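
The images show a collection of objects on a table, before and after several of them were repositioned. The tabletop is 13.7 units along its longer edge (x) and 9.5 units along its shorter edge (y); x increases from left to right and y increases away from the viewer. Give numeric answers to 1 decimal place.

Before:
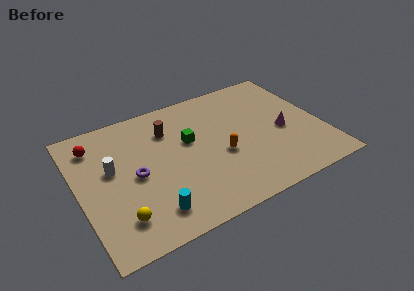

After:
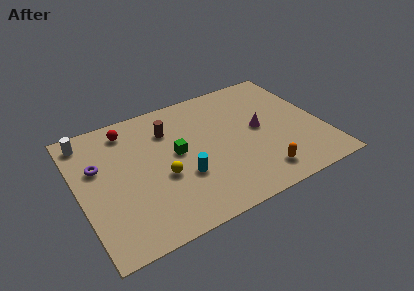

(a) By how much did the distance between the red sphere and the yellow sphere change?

-1.2

They were about 5.6 units apart before and 4.4 after — 1.2 units closer together.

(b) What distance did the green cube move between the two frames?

1.0

The green cube was near (6.3, 5.7) before and (5.5, 5.1) after, so it travelled √(0.8² + 0.6²) ≈ 1.0 units.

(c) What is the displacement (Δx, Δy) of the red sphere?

(1.9, 0.4)

The red sphere was at about (1.2, 7.6) and moved to about (3.1, 8.0).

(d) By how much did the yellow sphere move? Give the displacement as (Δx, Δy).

(2.6, 1.8)

The yellow sphere started near (1.9, 2.0) and ended near (4.5, 3.8).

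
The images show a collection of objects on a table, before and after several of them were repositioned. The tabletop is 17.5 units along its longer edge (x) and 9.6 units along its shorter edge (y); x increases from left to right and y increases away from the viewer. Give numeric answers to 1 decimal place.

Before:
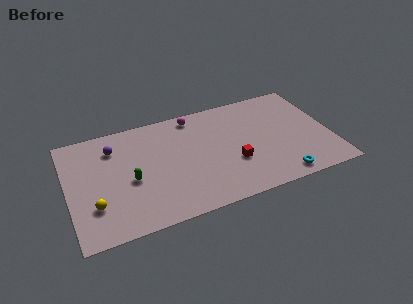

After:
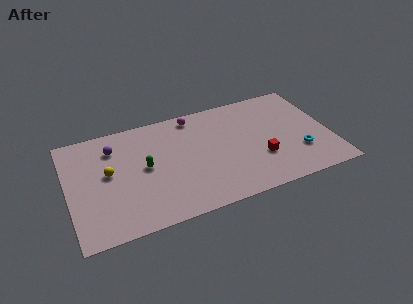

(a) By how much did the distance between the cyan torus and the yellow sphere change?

+0.5

They were about 12.3 units apart before and 12.8 after — 0.5 units further apart.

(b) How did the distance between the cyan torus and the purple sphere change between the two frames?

+0.6

Before: roughly 12.3 units apart; after: 12.9. That's 0.6 units further apart.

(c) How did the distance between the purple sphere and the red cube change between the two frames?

+1.7

The distance was about 8.7 in the first image and 10.4 in the second, so they moved 1.7 units further apart.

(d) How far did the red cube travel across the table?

1.8

The red cube was near (10.9, 3.4) before and (12.7, 3.2) after, so it travelled √(1.8² + 0.2²) ≈ 1.8 units.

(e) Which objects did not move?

the purple sphere and the magenta sphere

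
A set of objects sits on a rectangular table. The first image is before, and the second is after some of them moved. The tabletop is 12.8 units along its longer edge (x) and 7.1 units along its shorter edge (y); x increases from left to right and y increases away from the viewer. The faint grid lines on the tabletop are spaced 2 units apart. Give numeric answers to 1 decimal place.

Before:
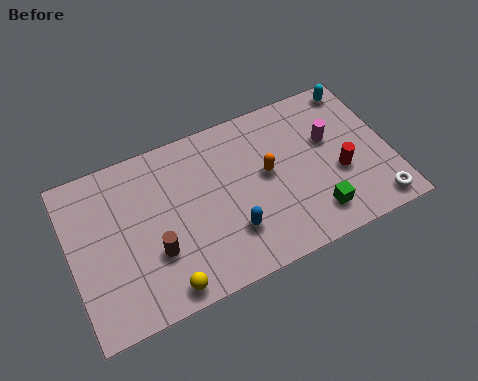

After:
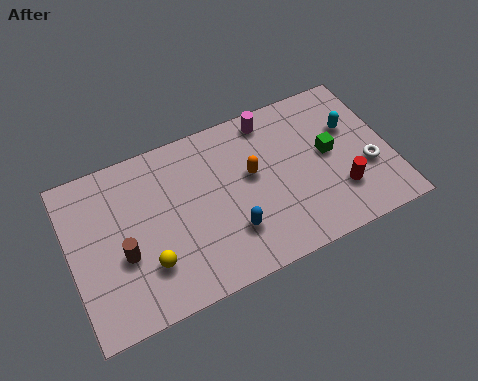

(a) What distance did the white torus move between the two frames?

1.7

From (11.9, 0.9) to (11.8, 2.6), the white torus covered √(0.1² + 1.7²) ≈ 1.7 units.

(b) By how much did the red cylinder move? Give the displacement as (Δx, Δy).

(-0.1, -0.8)

The red cylinder was at about (10.7, 2.8) and moved to about (10.6, 2.0).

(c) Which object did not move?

the blue capsule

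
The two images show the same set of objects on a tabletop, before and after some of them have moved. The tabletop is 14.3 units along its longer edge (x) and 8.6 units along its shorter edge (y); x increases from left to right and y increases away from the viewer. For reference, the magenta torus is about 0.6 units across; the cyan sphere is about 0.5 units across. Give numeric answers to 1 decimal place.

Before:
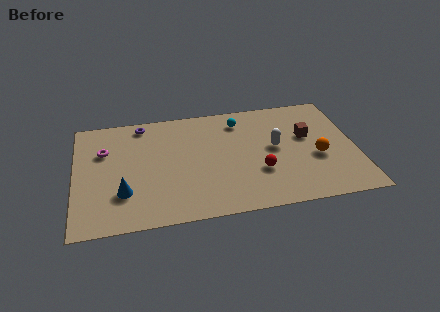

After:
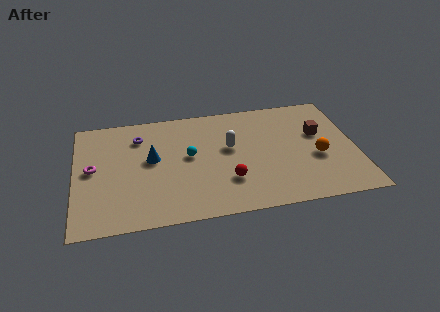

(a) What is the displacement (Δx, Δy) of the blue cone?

(1.5, 2.3)

From the two frames, the blue cone sits at roughly (2.4, 2.5) before and (3.9, 4.8) after.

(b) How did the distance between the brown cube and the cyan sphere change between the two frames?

+2.9

Before: roughly 3.8 units apart; after: 6.7. That's 2.9 units further apart.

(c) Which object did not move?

the orange sphere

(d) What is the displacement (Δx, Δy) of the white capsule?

(-2.3, 0.4)

The white capsule was at about (10.2, 4.6) and moved to about (7.9, 5.0).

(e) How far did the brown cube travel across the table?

0.6

The brown cube moved from about (11.9, 5.2) to (12.5, 5.3), a distance of √(0.6² + 0.1²) ≈ 0.6.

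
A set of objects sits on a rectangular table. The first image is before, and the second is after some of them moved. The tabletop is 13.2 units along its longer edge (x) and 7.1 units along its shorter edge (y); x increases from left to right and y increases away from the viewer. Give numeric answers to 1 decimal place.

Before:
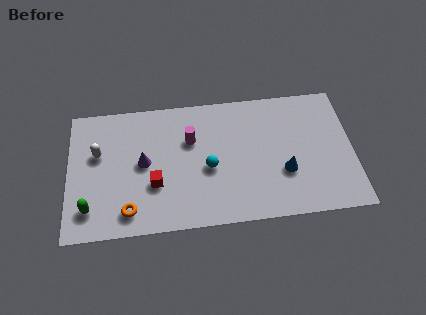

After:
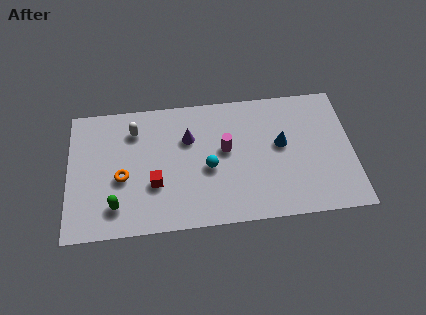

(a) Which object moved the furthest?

the purple cone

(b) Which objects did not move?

the red cube and the cyan sphere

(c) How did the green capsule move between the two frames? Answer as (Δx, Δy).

(1.2, 0.0)

The green capsule started near (1.0, 1.5) and ended near (2.2, 1.5).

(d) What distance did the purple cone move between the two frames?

2.4

From (3.5, 3.7) to (5.6, 4.8), the purple cone covered √(2.1² + 1.1²) ≈ 2.4 units.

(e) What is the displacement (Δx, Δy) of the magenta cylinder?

(1.6, -0.7)

From the two frames, the magenta cylinder sits at roughly (5.7, 4.7) before and (7.3, 4.0) after.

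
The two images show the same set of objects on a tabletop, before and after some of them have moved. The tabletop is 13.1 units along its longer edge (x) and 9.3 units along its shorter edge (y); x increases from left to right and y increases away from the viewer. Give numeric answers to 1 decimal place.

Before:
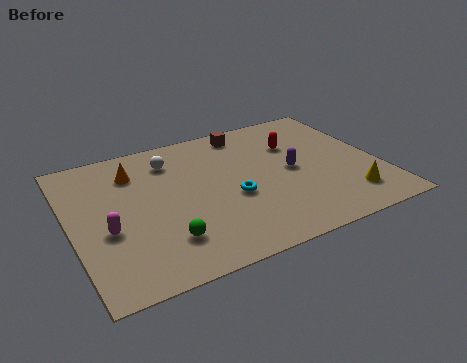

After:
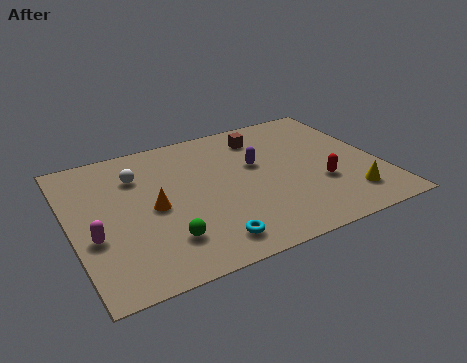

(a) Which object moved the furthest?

the red capsule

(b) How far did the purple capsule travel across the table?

1.7

The purple capsule was near (9.4, 4.6) before and (8.0, 5.6) after, so it travelled √(1.4² + 1.0²) ≈ 1.7 units.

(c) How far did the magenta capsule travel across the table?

0.6

The magenta capsule was near (1.4, 3.7) before and (0.8, 3.5) after, so it travelled √(0.6² + 0.2²) ≈ 0.6 units.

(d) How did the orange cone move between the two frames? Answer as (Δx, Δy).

(0.5, -2.7)

The orange cone was at about (2.9, 7.1) and moved to about (3.4, 4.4).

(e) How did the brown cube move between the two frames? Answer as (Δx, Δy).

(0.6, -0.6)

The brown cube was at about (7.9, 8.1) and moved to about (8.5, 7.5).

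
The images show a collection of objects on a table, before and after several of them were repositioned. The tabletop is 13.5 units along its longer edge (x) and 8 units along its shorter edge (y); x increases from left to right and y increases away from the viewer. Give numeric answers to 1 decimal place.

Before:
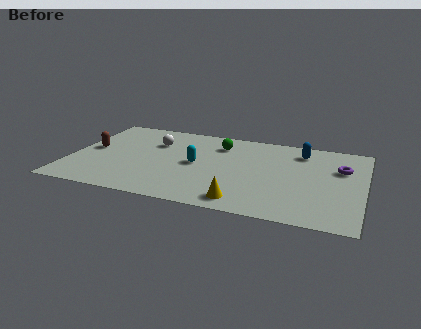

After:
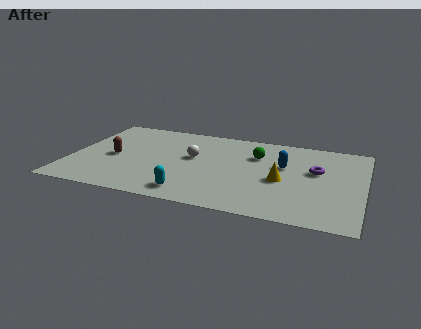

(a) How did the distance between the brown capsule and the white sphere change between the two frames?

+0.6

They were about 3.1 units apart before and 3.7 after — 0.6 units further apart.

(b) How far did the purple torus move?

1.2

The purple torus moved from about (12.4, 5.3) to (11.3, 4.8), a distance of √(1.1² + 0.5²) ≈ 1.2.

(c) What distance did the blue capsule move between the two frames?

1.7

The blue capsule was near (10.5, 6.5) before and (9.8, 4.9) after, so it travelled √(0.7² + 1.6²) ≈ 1.7 units.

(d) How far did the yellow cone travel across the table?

2.9

The yellow cone was near (8.2, 1.1) before and (9.8, 3.5) after, so it travelled √(1.6² + 2.4²) ≈ 2.9 units.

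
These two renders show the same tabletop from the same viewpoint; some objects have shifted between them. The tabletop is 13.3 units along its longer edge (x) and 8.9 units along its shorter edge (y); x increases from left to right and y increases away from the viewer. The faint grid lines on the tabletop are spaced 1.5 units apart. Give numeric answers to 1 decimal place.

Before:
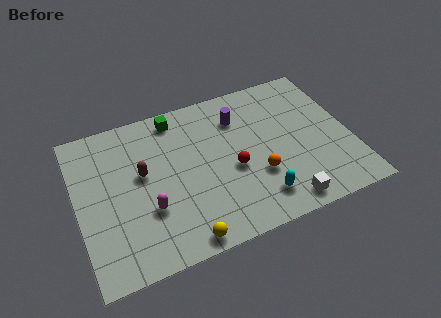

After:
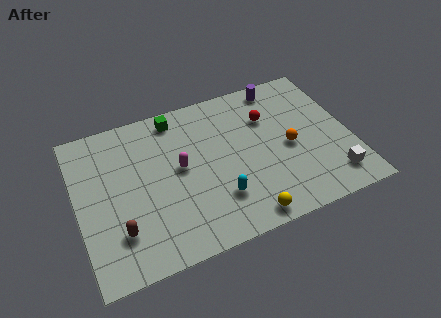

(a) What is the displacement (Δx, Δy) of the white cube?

(2.5, 0.6)

From the two frames, the white cube sits at roughly (9.6, 1.0) before and (12.1, 1.6) after.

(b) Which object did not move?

the green cube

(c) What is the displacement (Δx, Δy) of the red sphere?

(2.0, 2.4)

The red sphere started near (7.5, 3.8) and ended near (9.5, 6.2).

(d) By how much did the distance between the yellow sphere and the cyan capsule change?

-2.0

Before: roughly 3.9 units apart; after: 1.9. That's 2.0 units closer together.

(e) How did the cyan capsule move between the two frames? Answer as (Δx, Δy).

(-1.9, 0.7)

From the two frames, the cyan capsule sits at roughly (8.5, 1.7) before and (6.6, 2.4) after.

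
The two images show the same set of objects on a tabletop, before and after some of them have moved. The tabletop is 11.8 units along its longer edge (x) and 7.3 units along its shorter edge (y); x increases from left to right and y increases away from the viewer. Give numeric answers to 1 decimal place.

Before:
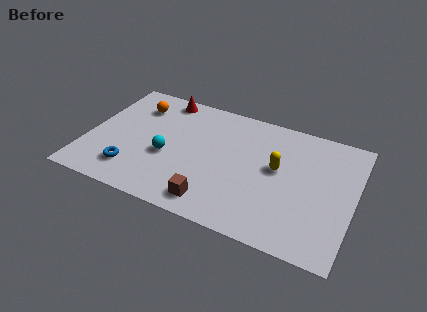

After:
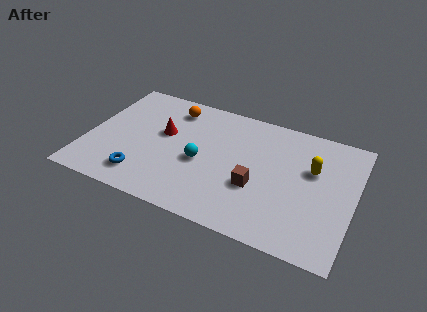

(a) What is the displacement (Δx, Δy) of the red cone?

(0.3, -2.2)

From the two frames, the red cone sits at roughly (3.0, 6.5) before and (3.3, 4.3) after.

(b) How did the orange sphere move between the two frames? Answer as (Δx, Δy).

(1.6, 0.4)

From the two frames, the orange sphere sits at roughly (1.9, 5.6) before and (3.5, 6.0) after.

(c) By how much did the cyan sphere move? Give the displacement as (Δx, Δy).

(1.5, 0.2)

The cyan sphere was at about (3.6, 3.0) and moved to about (5.1, 3.2).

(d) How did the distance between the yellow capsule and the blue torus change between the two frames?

+1.2

The distance was about 6.7 in the first image and 7.9 in the second, so they moved 1.2 units further apart.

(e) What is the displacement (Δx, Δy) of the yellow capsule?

(1.5, 0.5)

The yellow capsule was at about (8.4, 4.1) and moved to about (9.9, 4.6).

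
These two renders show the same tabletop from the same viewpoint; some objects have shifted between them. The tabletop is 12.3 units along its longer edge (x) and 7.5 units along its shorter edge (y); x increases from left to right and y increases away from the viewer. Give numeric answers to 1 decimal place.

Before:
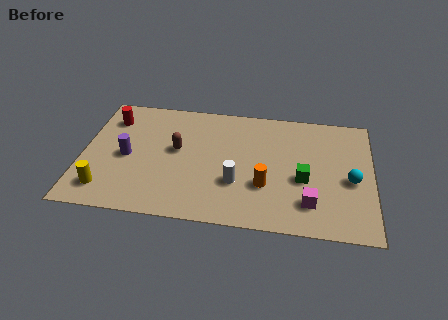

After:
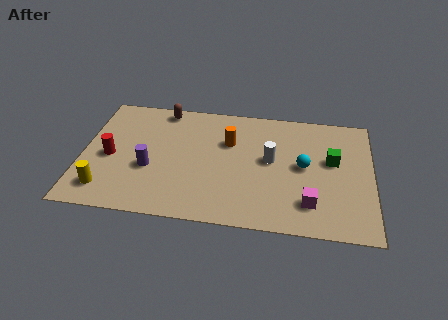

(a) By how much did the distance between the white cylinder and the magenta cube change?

-0.3

Before: roughly 3.2 units apart; after: 2.9. That's 0.3 units closer together.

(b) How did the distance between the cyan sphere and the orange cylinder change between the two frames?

-0.3

Before: roughly 3.7 units apart; after: 3.4. That's 0.3 units closer together.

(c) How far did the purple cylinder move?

1.2

From (1.9, 3.5) to (2.9, 2.9), the purple cylinder covered √(1.0² + 0.6²) ≈ 1.2 units.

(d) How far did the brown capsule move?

2.6

The brown capsule moved from about (4.0, 4.2) to (3.3, 6.7), a distance of √(0.7² + 2.5²) ≈ 2.6.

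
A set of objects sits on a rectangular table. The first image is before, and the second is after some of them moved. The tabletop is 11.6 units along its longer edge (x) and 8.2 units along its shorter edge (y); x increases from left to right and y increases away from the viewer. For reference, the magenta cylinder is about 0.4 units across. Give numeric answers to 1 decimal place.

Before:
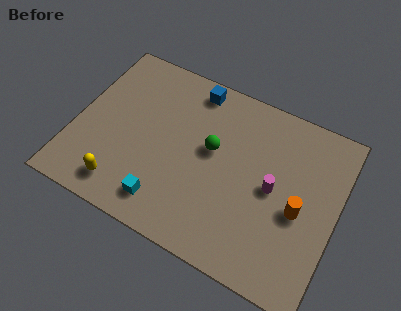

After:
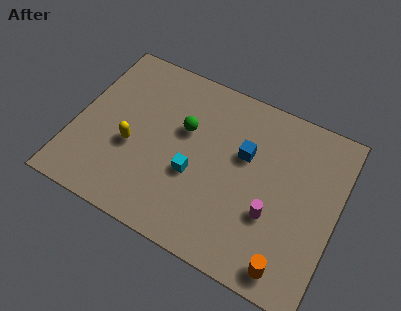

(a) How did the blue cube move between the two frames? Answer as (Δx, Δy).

(2.6, -2.1)

From the two frames, the blue cube sits at roughly (4.8, 7.2) before and (7.4, 5.1) after.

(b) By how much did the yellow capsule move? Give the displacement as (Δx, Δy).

(0.1, 2.0)

The yellow capsule started near (2.5, 1.3) and ended near (2.6, 3.3).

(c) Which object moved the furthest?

the blue cube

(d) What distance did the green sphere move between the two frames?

1.4

The green sphere moved from about (6.0, 4.7) to (4.7, 5.1), a distance of √(1.3² + 0.4²) ≈ 1.4.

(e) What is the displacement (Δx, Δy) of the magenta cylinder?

(0.1, -1.2)

From the two frames, the magenta cylinder sits at roughly (8.8, 4.1) before and (8.9, 2.9) after.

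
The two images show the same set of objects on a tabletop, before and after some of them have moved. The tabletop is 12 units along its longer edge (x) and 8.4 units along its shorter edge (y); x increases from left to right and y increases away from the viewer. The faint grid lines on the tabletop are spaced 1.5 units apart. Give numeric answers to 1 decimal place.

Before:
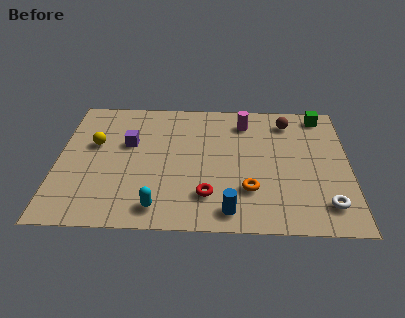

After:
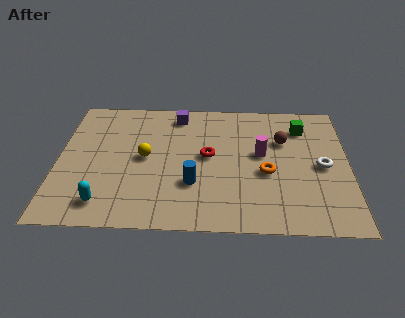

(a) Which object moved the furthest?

the purple cube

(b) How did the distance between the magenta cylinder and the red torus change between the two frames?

-2.8

The distance was about 5.0 in the first image and 2.2 in the second, so they moved 2.8 units closer together.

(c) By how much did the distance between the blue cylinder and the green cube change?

-1.5

The distance was about 7.4 in the first image and 5.9 in the second, so they moved 1.5 units closer together.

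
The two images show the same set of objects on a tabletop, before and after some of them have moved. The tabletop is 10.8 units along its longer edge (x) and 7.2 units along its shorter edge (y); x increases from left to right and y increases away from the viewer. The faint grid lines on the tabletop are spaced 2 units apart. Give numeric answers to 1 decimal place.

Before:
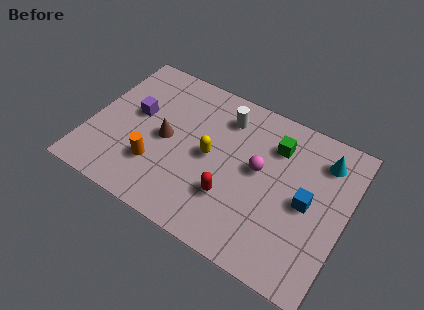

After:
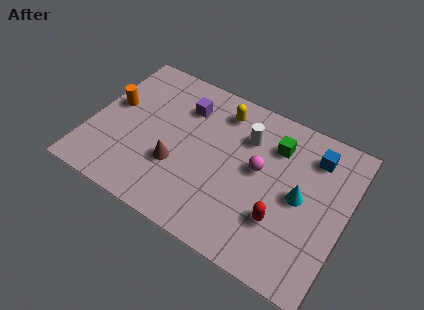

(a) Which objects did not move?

the magenta sphere and the green cube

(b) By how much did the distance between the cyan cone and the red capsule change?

-3.4

Before: roughly 4.9 units apart; after: 1.5. That's 3.4 units closer together.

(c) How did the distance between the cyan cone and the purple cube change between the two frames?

-2.5

The distance was about 8.0 in the first image and 5.5 in the second, so they moved 2.5 units closer together.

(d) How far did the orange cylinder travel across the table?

3.0

From (3.0, 2.1) to (0.8, 4.1), the orange cylinder covered √(2.2² + 2.0²) ≈ 3.0 units.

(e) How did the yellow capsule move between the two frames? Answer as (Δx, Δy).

(0.1, 2.3)

From the two frames, the yellow capsule sits at roughly (5.1, 3.6) before and (5.2, 5.9) after.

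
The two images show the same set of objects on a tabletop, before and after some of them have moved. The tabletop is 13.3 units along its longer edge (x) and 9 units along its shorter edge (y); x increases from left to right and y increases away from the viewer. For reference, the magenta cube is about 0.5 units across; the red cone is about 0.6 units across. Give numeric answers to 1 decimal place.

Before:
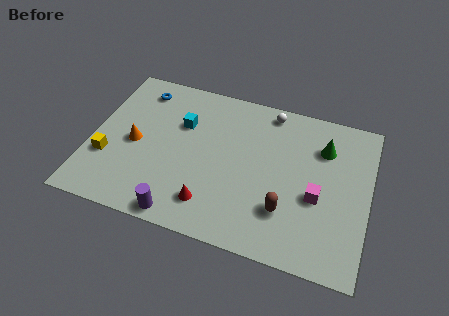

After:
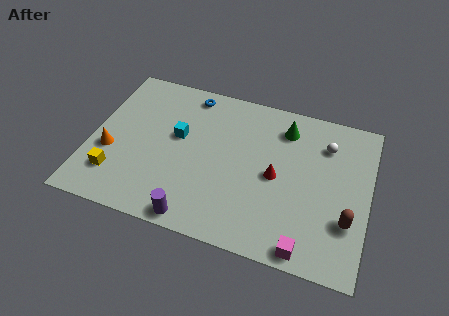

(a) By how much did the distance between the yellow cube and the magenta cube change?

-0.7

The distance was about 10.0 in the first image and 9.3 in the second, so they moved 0.7 units closer together.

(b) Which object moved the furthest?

the red cone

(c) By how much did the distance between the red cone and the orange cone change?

+3.4

The distance was about 4.6 in the first image and 8.0 in the second, so they moved 3.4 units further apart.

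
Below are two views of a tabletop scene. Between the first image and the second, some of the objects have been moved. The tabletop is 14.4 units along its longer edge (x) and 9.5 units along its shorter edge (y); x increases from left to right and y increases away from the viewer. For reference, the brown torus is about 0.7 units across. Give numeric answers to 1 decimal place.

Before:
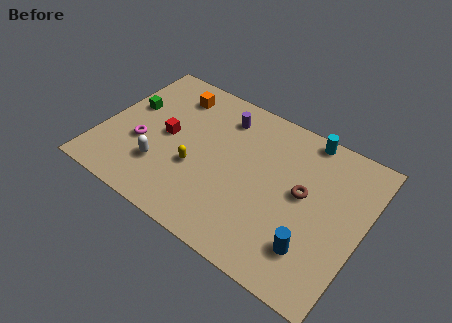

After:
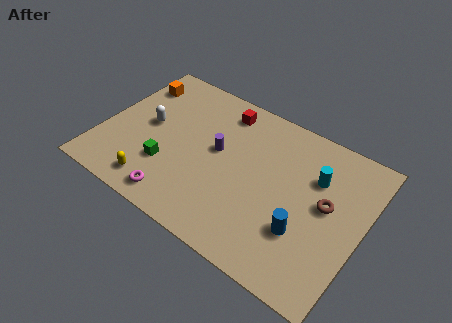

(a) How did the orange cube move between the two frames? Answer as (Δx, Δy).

(-2.2, -0.3)

From the two frames, the orange cube sits at roughly (3.3, 7.7) before and (1.1, 7.4) after.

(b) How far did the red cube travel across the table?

4.1

The red cube was near (3.5, 4.8) before and (6.1, 8.0) after, so it travelled √(2.6² + 3.2²) ≈ 4.1 units.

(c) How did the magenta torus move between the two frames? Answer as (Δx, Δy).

(2.5, -2.4)

From the two frames, the magenta torus sits at roughly (2.3, 3.6) before and (4.8, 1.2) after.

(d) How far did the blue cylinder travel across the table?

0.9

From (12.1, 2.3) to (11.5, 3.0), the blue cylinder covered √(0.6² + 0.7²) ≈ 0.9 units.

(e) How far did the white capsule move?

2.6

The white capsule moved from about (3.6, 2.7) to (2.4, 5.0), a distance of √(1.2² + 2.3²) ≈ 2.6.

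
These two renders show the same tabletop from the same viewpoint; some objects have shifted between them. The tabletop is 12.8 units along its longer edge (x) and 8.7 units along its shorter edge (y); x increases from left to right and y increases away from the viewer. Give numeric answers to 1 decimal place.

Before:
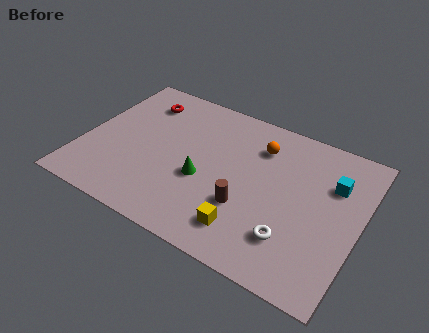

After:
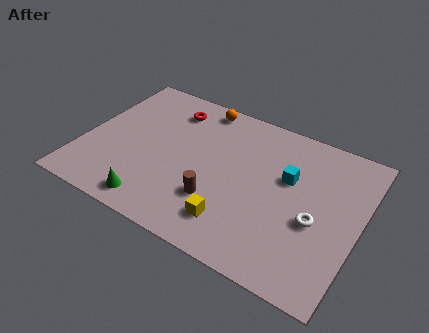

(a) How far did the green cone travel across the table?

3.1

The green cone moved from about (5.7, 3.5) to (3.8, 1.1), a distance of √(1.9² + 2.4²) ≈ 3.1.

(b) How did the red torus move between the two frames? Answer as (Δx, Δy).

(1.4, 0.1)

The red torus was at about (2.2, 6.9) and moved to about (3.6, 7.0).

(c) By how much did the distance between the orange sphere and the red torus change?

-4.2

They were about 5.7 units apart before and 1.5 after — 4.2 units closer together.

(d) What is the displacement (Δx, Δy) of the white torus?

(0.9, 1.4)

The white torus started near (10.0, 2.2) and ended near (10.9, 3.6).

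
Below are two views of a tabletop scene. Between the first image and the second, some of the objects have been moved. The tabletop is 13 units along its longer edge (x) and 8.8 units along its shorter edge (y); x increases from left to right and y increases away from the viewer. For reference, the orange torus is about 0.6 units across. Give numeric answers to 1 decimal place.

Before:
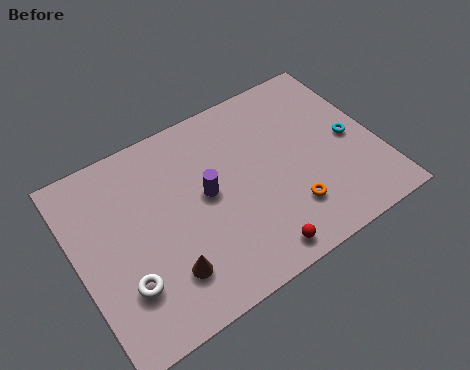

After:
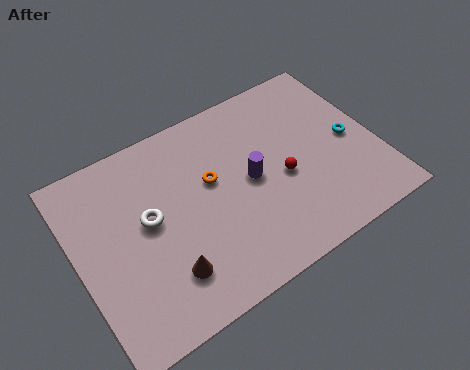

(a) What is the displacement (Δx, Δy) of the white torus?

(1.4, 2.3)

From the two frames, the white torus sits at roughly (1.7, 2.5) before and (3.1, 4.8) after.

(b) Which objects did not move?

the brown cone and the cyan torus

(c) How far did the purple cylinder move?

1.9

The purple cylinder moved from about (5.6, 4.7) to (7.5, 4.4), a distance of √(1.9² + 0.3²) ≈ 1.9.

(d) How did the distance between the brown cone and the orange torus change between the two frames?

-1.4

They were about 5.4 units apart before and 4.0 after — 1.4 units closer together.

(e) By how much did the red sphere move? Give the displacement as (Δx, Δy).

(1.7, 2.8)

The red sphere started near (7.1, 1.0) and ended near (8.8, 3.8).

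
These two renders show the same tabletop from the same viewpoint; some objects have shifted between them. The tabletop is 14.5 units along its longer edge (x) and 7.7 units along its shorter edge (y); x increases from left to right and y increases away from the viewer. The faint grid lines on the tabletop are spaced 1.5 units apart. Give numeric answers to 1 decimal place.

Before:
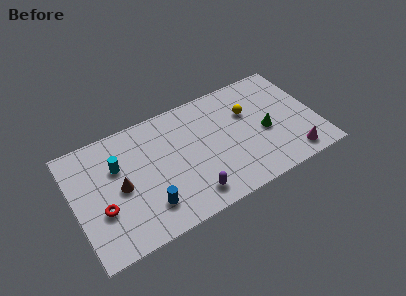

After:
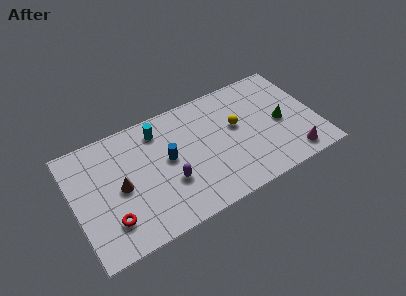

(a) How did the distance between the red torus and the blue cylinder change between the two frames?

+1.6

They were about 2.8 units apart before and 4.4 after — 1.6 units further apart.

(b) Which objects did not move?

the magenta cone and the brown cone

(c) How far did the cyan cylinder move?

2.9

The cyan cylinder moved from about (2.7, 5.1) to (5.3, 6.3), a distance of √(2.6² + 1.2²) ≈ 2.9.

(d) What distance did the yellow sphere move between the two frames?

1.0

From (10.6, 5.1) to (9.8, 4.5), the yellow sphere covered √(0.8² + 0.6²) ≈ 1.0 units.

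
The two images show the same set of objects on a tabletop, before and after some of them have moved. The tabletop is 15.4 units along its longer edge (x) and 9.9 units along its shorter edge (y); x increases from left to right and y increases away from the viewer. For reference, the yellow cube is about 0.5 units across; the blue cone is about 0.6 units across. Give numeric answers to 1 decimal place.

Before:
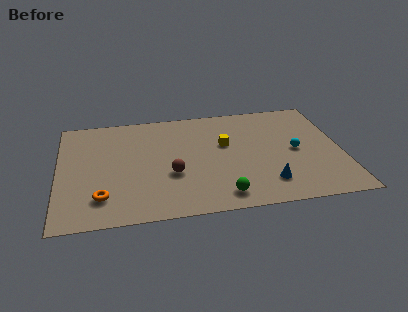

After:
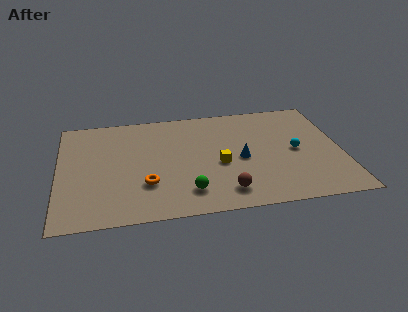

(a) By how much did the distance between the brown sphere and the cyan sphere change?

-1.8

They were about 6.9 units apart before and 5.1 after — 1.8 units closer together.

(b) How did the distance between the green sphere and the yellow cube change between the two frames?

-1.8

Before: roughly 4.6 units apart; after: 2.8. That's 1.8 units closer together.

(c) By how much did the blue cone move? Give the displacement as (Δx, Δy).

(-1.3, 2.4)

The blue cone was at about (11.2, 2.1) and moved to about (9.9, 4.5).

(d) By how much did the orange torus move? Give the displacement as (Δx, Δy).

(2.4, 0.8)

The orange torus was at about (2.3, 2.2) and moved to about (4.7, 3.0).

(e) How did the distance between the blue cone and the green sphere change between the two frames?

+1.3

They were about 2.6 units apart before and 3.9 after — 1.3 units further apart.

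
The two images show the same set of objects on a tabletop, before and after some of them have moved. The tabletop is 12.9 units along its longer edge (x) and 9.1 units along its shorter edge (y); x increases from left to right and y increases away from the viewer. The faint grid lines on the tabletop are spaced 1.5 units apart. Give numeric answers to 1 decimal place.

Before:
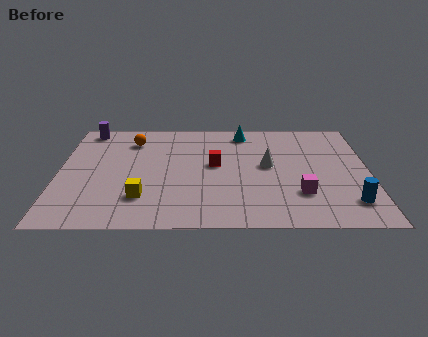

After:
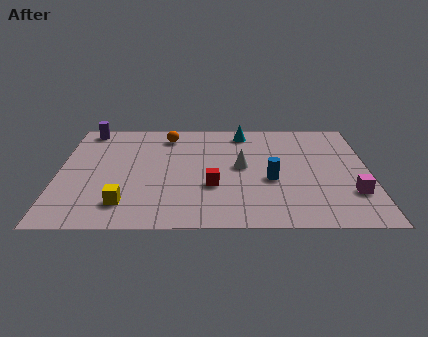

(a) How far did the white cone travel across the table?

1.1

The white cone moved from about (8.7, 4.9) to (7.6, 4.8), a distance of √(1.1² + 0.1²) ≈ 1.1.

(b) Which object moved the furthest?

the blue cylinder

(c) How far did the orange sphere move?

1.6

The orange sphere moved from about (3.0, 7.1) to (4.5, 7.5), a distance of √(1.5² + 0.4²) ≈ 1.6.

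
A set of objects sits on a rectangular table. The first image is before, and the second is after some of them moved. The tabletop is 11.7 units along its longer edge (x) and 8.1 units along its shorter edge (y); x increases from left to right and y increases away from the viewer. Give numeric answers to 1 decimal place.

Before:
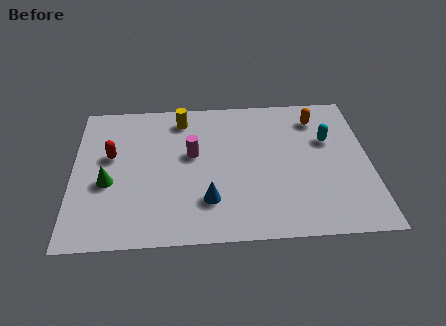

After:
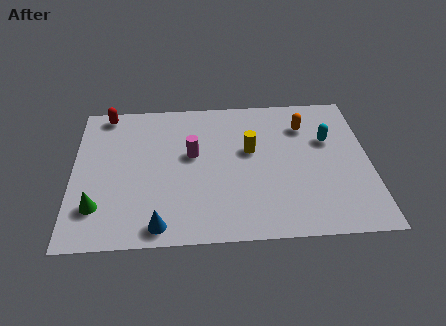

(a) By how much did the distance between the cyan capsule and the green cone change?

+0.7

Before: roughly 8.9 units apart; after: 9.6. That's 0.7 units further apart.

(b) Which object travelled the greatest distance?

the yellow cylinder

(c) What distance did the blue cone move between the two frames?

2.2

From (5.3, 2.1) to (3.4, 0.9), the blue cone covered √(1.9² + 1.2²) ≈ 2.2 units.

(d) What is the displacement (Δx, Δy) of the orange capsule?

(-0.5, -0.4)

The orange capsule started near (9.7, 6.5) and ended near (9.2, 6.1).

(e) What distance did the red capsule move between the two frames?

2.5

From (1.5, 4.8) to (1.3, 7.3), the red capsule covered √(0.2² + 2.5²) ≈ 2.5 units.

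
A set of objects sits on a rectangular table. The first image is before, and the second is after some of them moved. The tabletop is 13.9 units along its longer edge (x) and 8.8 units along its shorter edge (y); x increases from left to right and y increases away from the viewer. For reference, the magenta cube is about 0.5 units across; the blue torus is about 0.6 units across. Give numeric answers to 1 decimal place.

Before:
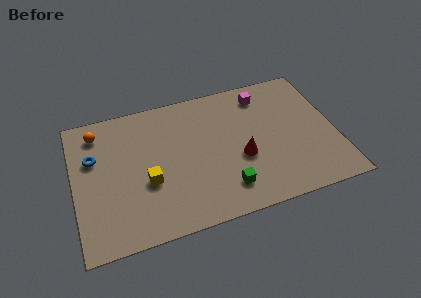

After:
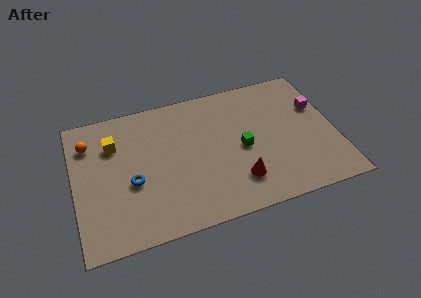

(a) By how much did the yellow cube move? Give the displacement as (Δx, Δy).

(-1.6, 2.9)

From the two frames, the yellow cube sits at roughly (3.8, 3.4) before and (2.2, 6.3) after.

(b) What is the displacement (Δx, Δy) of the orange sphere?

(-0.5, -0.6)

The orange sphere started near (1.4, 7.3) and ended near (0.9, 6.7).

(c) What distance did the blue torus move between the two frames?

2.8

The blue torus moved from about (1.1, 5.7) to (3.0, 3.6), a distance of √(1.9² + 2.1²) ≈ 2.8.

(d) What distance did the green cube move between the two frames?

2.5

The green cube was near (7.8, 1.8) before and (8.9, 4.1) after, so it travelled √(1.1² + 2.3²) ≈ 2.5 units.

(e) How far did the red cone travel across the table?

1.4

The red cone moved from about (8.8, 3.5) to (8.5, 2.1), a distance of √(0.3² + 1.4²) ≈ 1.4.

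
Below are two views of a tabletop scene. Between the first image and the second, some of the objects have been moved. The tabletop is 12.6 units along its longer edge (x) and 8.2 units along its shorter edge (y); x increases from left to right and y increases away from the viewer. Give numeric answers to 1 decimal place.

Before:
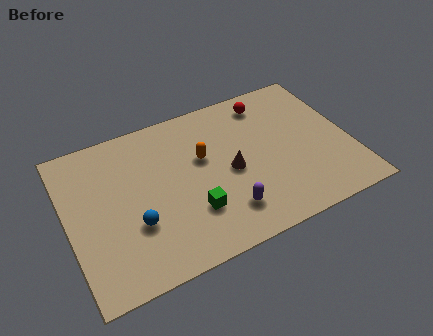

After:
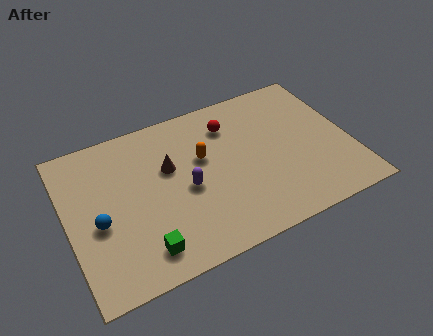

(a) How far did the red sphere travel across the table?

1.9

The red sphere was near (9.3, 6.9) before and (7.5, 6.3) after, so it travelled √(1.8² + 0.6²) ≈ 1.9 units.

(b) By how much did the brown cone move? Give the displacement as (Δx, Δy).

(-2.6, 1.3)

From the two frames, the brown cone sits at roughly (7.2, 3.8) before and (4.6, 5.1) after.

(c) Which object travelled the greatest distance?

the brown cone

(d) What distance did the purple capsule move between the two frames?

2.4

The purple capsule moved from about (6.7, 1.8) to (5.2, 3.7), a distance of √(1.5² + 1.9²) ≈ 2.4.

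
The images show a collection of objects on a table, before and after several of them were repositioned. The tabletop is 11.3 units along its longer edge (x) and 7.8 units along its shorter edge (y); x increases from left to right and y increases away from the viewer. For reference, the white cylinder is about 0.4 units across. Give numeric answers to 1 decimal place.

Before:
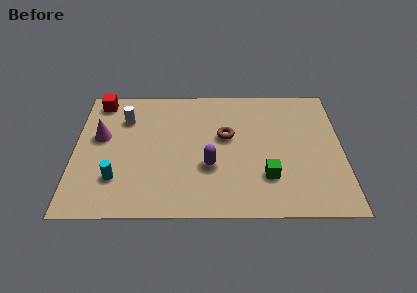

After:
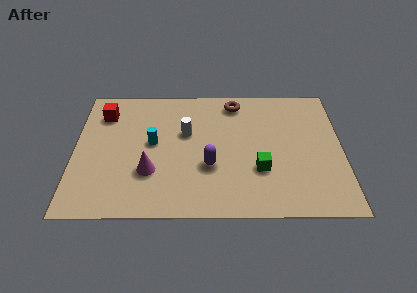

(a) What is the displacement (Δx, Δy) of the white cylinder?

(2.6, -0.9)

The white cylinder started near (2.1, 5.7) and ended near (4.7, 4.8).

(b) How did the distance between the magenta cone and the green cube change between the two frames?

-2.8

The distance was about 7.4 in the first image and 4.6 in the second, so they moved 2.8 units closer together.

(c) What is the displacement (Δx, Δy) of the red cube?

(0.2, -0.8)

The red cube was at about (1.0, 6.8) and moved to about (1.2, 6.0).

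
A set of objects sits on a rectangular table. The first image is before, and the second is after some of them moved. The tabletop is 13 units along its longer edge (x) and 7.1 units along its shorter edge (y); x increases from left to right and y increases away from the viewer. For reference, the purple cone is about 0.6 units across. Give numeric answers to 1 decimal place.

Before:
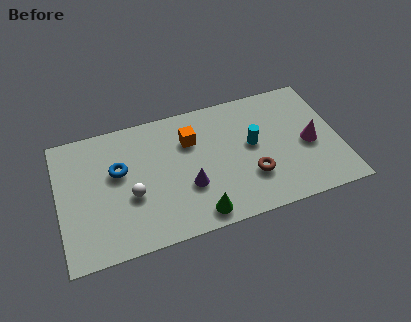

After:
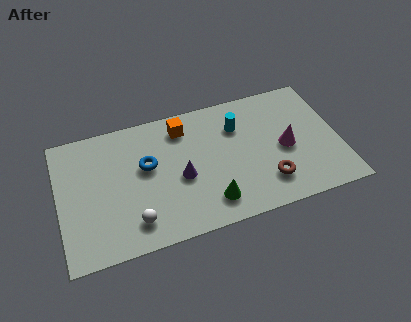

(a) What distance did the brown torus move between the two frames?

0.9

From (8.8, 2.2) to (9.5, 1.7), the brown torus covered √(0.7² + 0.5²) ≈ 0.9 units.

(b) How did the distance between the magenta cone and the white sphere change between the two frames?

-0.9

The distance was about 8.3 in the first image and 7.4 in the second, so they moved 0.9 units closer together.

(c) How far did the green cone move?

0.8

The green cone moved from about (6.2, 0.9) to (6.8, 1.4), a distance of √(0.6² + 0.5²) ≈ 0.8.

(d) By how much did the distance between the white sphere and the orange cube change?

+1.5

The distance was about 3.6 in the first image and 5.1 in the second, so they moved 1.5 units further apart.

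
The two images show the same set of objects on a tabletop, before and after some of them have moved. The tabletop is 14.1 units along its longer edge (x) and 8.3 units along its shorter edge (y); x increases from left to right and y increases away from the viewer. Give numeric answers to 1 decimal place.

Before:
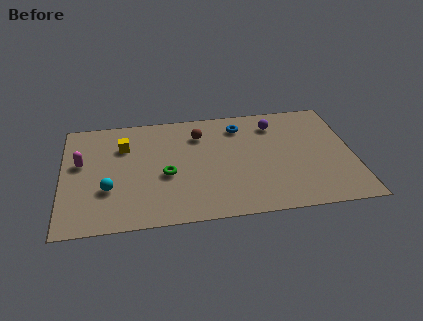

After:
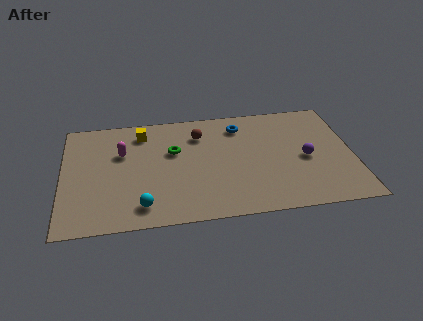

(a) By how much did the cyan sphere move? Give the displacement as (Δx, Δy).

(1.6, -1.4)

The cyan sphere started near (2.2, 2.8) and ended near (3.8, 1.4).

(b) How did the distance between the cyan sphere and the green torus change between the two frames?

+1.2

Before: roughly 2.9 units apart; after: 4.1. That's 1.2 units further apart.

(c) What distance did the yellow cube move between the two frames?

1.3

The yellow cube was near (3.0, 5.9) before and (3.9, 6.8) after, so it travelled √(0.9² + 0.9²) ≈ 1.3 units.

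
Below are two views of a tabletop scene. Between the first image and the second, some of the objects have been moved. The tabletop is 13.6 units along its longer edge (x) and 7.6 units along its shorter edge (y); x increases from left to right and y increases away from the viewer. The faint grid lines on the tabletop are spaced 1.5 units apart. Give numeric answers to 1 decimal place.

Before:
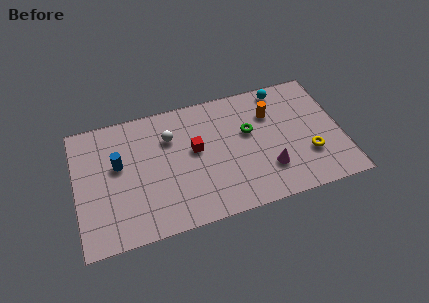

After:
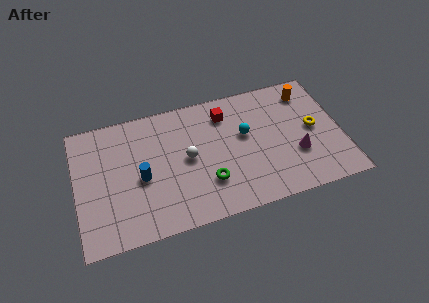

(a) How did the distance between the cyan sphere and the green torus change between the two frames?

+0.3

The distance was about 2.8 in the first image and 3.1 in the second, so they moved 0.3 units further apart.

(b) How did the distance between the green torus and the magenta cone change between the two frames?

+2.0

Before: roughly 2.6 units apart; after: 4.6. That's 2.0 units further apart.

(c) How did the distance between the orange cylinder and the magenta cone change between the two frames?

+0.4

Before: roughly 3.3 units apart; after: 3.7. That's 0.4 units further apart.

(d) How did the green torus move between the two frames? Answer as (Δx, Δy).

(-2.3, -2.4)

The green torus was at about (8.9, 4.6) and moved to about (6.6, 2.2).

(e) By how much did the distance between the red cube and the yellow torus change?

-1.1

They were about 6.0 units apart before and 4.9 after — 1.1 units closer together.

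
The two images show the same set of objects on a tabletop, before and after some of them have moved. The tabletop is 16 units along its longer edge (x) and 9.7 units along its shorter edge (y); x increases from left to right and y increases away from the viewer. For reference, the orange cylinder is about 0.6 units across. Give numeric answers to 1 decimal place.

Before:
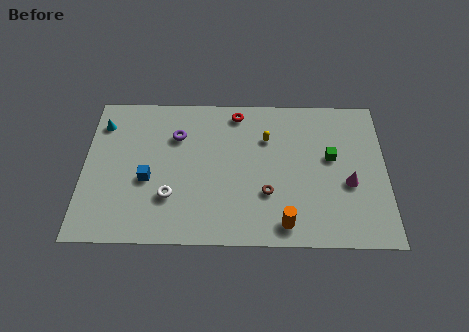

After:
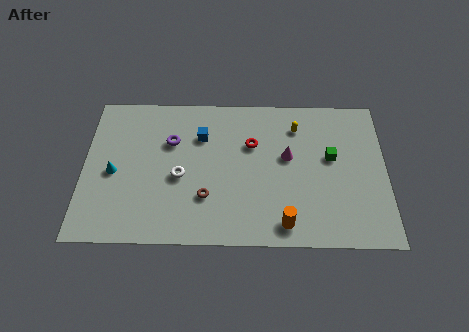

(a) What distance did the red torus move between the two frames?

2.2

From (8.1, 8.5) to (8.9, 6.4), the red torus covered √(0.8² + 2.1²) ≈ 2.2 units.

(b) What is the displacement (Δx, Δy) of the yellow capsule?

(1.6, 0.8)

The yellow capsule started near (9.7, 6.8) and ended near (11.3, 7.6).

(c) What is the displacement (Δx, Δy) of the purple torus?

(-0.3, -0.4)

The purple torus started near (4.9, 6.9) and ended near (4.6, 6.5).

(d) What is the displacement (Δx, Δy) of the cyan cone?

(0.7, -3.2)

The cyan cone started near (0.9, 7.6) and ended near (1.6, 4.4).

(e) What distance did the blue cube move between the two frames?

4.0

The blue cube moved from about (3.4, 4.0) to (6.2, 6.9), a distance of √(2.8² + 2.9²) ≈ 4.0.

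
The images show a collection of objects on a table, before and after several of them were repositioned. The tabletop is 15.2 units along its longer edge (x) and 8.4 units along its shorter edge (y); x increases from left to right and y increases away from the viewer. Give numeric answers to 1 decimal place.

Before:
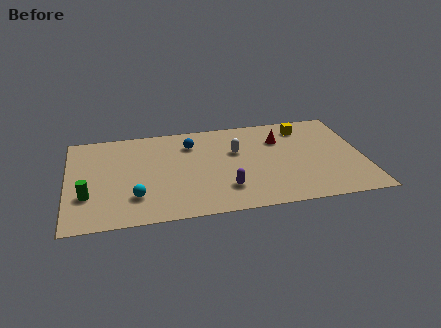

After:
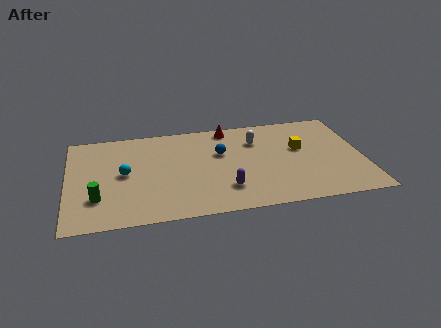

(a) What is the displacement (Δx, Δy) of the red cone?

(-2.6, 1.5)

The red cone started near (11.0, 6.0) and ended near (8.4, 7.5).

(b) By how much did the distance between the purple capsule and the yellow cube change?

-1.5

Before: roughly 6.4 units apart; after: 4.9. That's 1.5 units closer together.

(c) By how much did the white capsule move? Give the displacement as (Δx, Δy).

(1.1, 0.8)

The white capsule started near (8.7, 5.3) and ended near (9.8, 6.1).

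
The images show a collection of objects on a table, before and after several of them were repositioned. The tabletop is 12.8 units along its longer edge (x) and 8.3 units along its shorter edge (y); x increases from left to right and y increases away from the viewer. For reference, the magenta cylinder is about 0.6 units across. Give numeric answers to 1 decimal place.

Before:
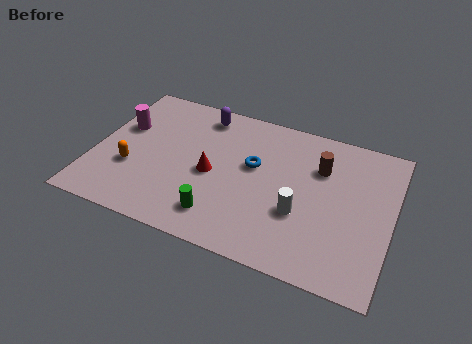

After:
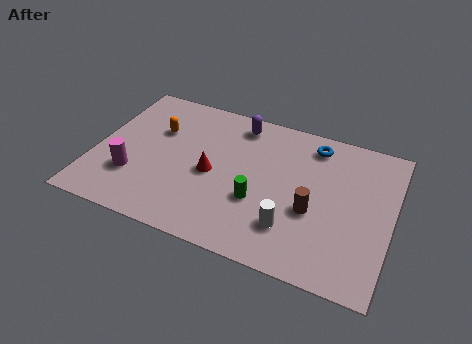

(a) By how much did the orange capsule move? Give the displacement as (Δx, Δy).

(0.8, 2.6)

The orange capsule started near (1.7, 2.9) and ended near (2.5, 5.5).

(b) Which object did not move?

the red cone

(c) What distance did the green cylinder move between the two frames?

2.1

The green cylinder was near (5.7, 1.6) before and (7.2, 3.0) after, so it travelled √(1.5² + 1.4²) ≈ 2.1 units.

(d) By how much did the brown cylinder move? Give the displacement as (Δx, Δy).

(-0.1, -2.5)

The brown cylinder was at about (9.6, 5.8) and moved to about (9.5, 3.3).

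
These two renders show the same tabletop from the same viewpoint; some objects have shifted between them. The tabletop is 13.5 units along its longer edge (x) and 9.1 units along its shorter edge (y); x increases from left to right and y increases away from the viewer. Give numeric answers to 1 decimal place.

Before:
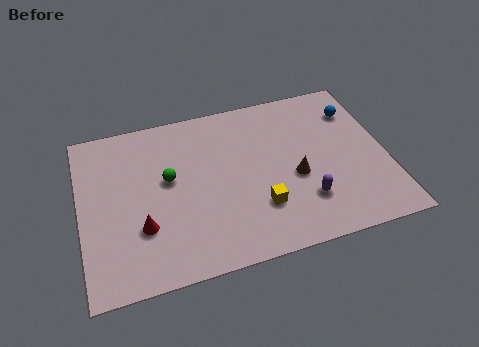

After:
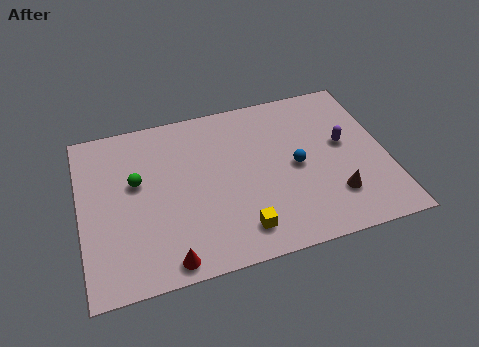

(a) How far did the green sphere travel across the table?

1.4

From (3.9, 5.2) to (2.5, 5.4), the green sphere covered √(1.4² + 0.2²) ≈ 1.4 units.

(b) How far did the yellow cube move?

1.3

From (7.7, 2.6) to (6.8, 1.6), the yellow cube covered √(0.9² + 1.0²) ≈ 1.3 units.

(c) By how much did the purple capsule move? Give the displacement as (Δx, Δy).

(2.0, 2.7)

The purple capsule started near (9.7, 2.4) and ended near (11.7, 5.1).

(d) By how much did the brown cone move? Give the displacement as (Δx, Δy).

(1.6, -1.5)

The brown cone was at about (9.4, 3.8) and moved to about (11.0, 2.3).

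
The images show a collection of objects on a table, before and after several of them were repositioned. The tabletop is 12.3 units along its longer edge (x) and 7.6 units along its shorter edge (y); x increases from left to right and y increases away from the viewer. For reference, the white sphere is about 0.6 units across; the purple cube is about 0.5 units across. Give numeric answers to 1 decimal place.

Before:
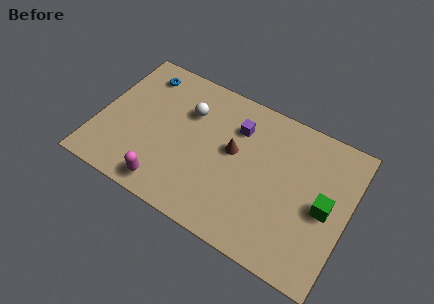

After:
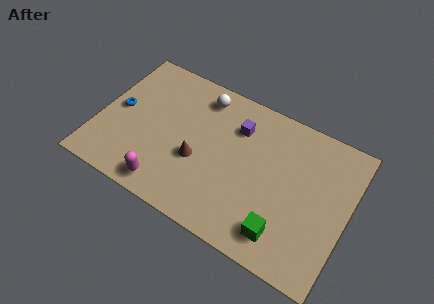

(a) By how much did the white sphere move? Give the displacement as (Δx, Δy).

(0.5, 1.1)

From the two frames, the white sphere sits at roughly (4.2, 5.3) before and (4.7, 6.4) after.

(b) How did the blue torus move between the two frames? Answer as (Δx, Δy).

(-0.8, -2.4)

The blue torus started near (1.7, 6.3) and ended near (0.9, 3.9).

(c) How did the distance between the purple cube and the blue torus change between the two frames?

+1.0

Before: roughly 4.9 units apart; after: 5.9. That's 1.0 units further apart.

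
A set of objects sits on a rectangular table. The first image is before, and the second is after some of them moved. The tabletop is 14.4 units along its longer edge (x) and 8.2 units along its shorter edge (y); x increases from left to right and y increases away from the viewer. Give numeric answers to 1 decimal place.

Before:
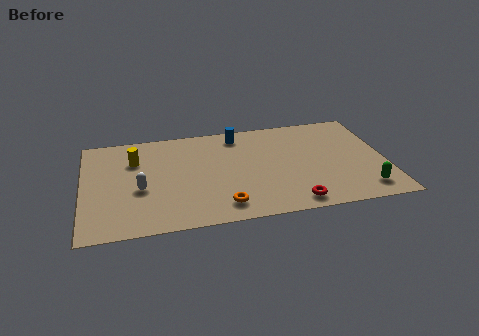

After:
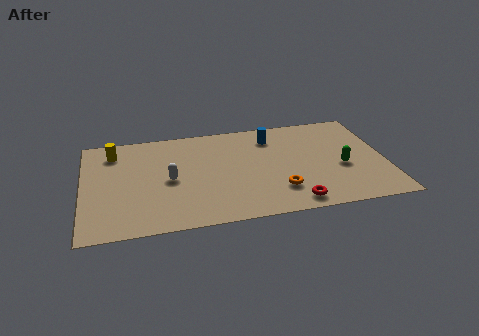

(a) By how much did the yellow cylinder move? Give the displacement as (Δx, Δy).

(-1.0, 0.8)

From the two frames, the yellow cylinder sits at roughly (2.5, 5.8) before and (1.5, 6.6) after.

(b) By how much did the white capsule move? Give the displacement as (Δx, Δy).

(1.4, 0.5)

The white capsule started near (2.7, 3.4) and ended near (4.1, 3.9).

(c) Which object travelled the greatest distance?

the orange torus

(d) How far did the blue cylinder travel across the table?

1.7

The blue cylinder was near (7.5, 7.0) before and (9.1, 6.5) after, so it travelled √(1.6² + 0.5²) ≈ 1.7 units.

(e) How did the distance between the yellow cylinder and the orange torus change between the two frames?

+3.0

Before: roughly 5.9 units apart; after: 8.9. That's 3.0 units further apart.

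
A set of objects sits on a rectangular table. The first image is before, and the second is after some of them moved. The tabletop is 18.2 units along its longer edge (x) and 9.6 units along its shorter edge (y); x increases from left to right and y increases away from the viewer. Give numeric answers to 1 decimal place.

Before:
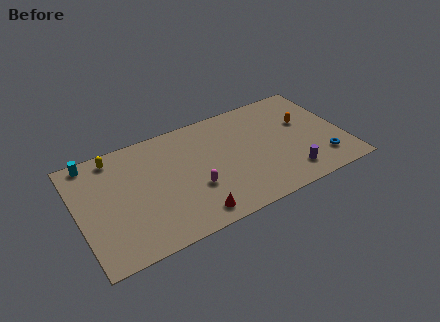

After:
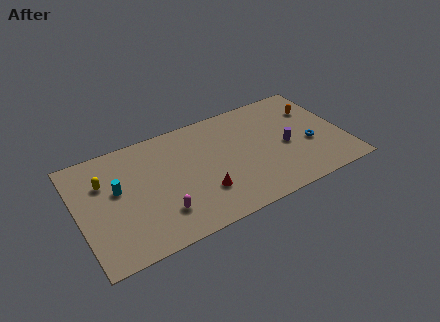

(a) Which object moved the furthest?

the cyan cylinder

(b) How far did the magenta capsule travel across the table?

2.6

The magenta capsule was near (7.7, 3.4) before and (5.3, 2.4) after, so it travelled √(2.4² + 1.0²) ≈ 2.6 units.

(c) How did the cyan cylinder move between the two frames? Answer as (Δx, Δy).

(1.4, -3.1)

The cyan cylinder started near (1.3, 8.7) and ended near (2.7, 5.6).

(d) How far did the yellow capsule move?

2.0

The yellow capsule moved from about (2.8, 8.4) to (1.9, 6.6), a distance of √(0.9² + 1.8²) ≈ 2.0.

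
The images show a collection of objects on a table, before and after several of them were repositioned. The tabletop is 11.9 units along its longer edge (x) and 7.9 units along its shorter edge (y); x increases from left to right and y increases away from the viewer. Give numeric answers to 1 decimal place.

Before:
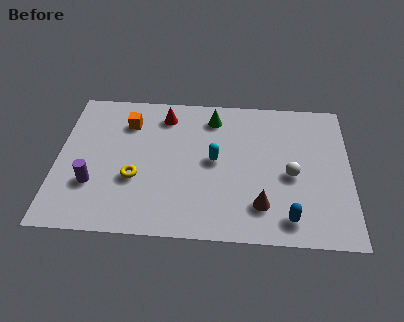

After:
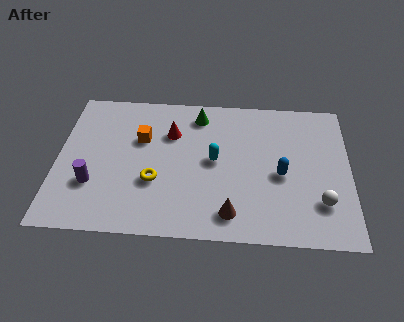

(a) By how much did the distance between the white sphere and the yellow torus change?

+0.4

They were about 6.3 units apart before and 6.7 after — 0.4 units further apart.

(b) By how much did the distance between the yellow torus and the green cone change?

-0.6

Before: roughly 4.8 units apart; after: 4.2. That's 0.6 units closer together.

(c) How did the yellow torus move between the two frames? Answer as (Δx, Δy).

(0.8, -0.1)

The yellow torus started near (3.2, 2.9) and ended near (4.0, 2.8).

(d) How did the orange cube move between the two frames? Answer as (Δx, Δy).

(0.6, -0.9)

From the two frames, the orange cube sits at roughly (2.8, 6.0) before and (3.4, 5.1) after.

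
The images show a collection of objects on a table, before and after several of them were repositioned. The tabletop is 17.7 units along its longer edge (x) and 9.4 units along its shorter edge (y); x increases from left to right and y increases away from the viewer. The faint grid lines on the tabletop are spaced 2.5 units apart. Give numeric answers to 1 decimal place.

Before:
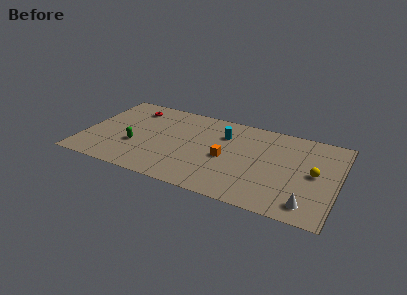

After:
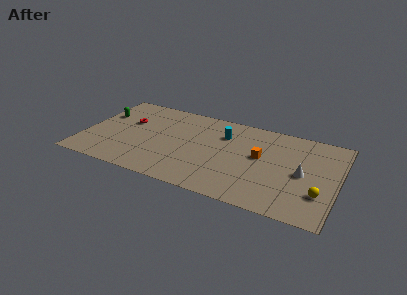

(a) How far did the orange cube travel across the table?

2.5

From (10.0, 4.3) to (12.3, 5.3), the orange cube covered √(2.3² + 1.0²) ≈ 2.5 units.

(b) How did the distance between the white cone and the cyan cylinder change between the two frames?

-2.1

The distance was about 8.2 in the first image and 6.1 in the second, so they moved 2.1 units closer together.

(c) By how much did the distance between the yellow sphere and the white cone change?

-1.2

Before: roughly 3.3 units apart; after: 2.1. That's 1.2 units closer together.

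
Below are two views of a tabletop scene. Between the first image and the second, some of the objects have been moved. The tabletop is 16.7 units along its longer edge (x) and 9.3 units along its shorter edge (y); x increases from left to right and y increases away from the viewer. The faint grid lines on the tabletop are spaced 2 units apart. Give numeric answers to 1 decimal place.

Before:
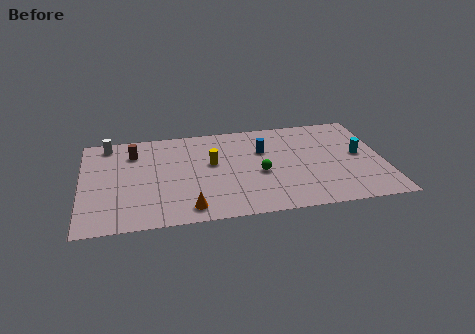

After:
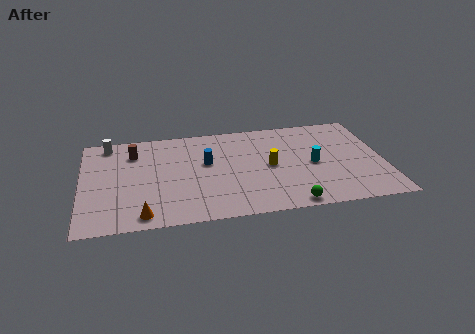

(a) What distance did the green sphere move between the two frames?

3.5

The green sphere was near (9.8, 4.0) before and (11.3, 0.8) after, so it travelled √(1.5² + 3.2²) ≈ 3.5 units.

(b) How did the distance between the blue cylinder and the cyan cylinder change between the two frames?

+0.5

Before: roughly 5.5 units apart; after: 6.0. That's 0.5 units further apart.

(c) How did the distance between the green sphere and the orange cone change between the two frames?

+3.2

Before: roughly 4.8 units apart; after: 8.0. That's 3.2 units further apart.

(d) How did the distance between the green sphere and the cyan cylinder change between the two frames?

-1.8

They were about 5.7 units apart before and 3.9 after — 1.8 units closer together.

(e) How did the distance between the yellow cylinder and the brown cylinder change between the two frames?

+3.3

The distance was about 4.6 in the first image and 7.9 in the second, so they moved 3.3 units further apart.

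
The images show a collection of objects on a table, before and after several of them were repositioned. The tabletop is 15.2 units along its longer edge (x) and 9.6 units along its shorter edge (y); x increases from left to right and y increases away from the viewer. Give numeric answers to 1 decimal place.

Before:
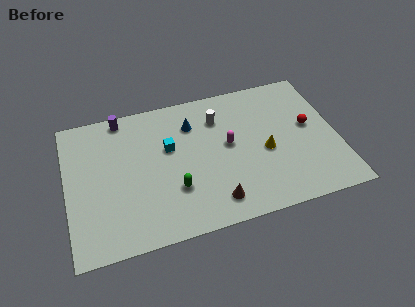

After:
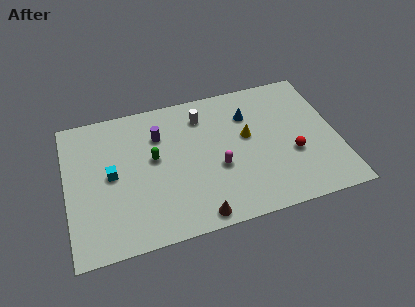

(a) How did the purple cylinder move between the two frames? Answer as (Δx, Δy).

(2.0, -1.8)

From the two frames, the purple cylinder sits at roughly (3.3, 8.7) before and (5.3, 6.9) after.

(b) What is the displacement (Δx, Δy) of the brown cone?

(-1.0, -0.7)

The brown cone started near (8.0, 1.6) and ended near (7.0, 0.9).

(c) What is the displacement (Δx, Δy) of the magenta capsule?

(-0.7, -1.4)

The magenta capsule was at about (9.1, 5.2) and moved to about (8.4, 3.8).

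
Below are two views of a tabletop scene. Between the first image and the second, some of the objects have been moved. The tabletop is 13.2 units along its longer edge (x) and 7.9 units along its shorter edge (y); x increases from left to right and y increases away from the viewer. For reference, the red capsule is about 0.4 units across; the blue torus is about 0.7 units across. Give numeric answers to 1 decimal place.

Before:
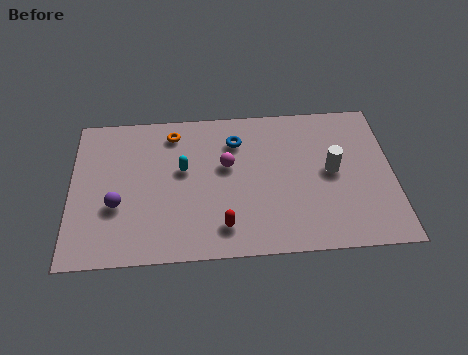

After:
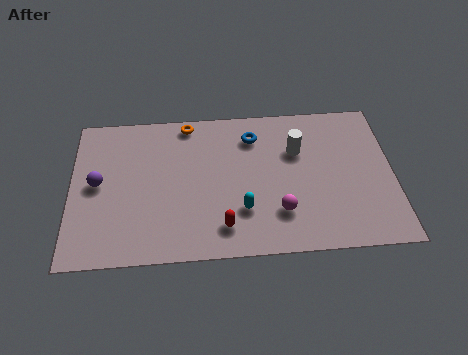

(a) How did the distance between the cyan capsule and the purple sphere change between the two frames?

+3.0

They were about 3.2 units apart before and 6.2 after — 3.0 units further apart.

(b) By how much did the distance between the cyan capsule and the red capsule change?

-2.4

Before: roughly 3.5 units apart; after: 1.1. That's 2.4 units closer together.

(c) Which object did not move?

the red capsule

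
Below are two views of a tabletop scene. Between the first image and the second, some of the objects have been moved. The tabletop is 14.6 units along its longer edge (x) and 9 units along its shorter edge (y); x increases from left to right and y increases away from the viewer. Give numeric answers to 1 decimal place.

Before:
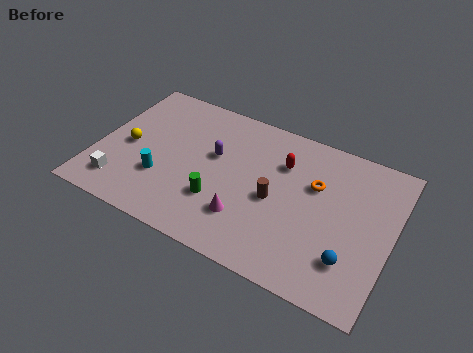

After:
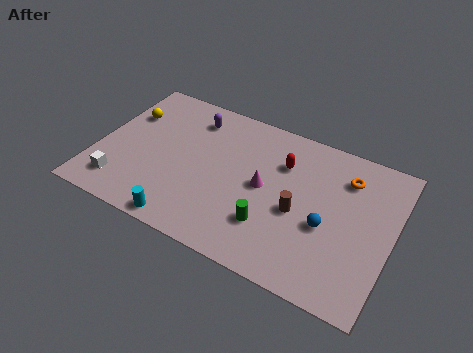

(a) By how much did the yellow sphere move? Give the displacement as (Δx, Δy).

(-0.4, 2.0)

The yellow sphere was at about (1.5, 4.2) and moved to about (1.1, 6.2).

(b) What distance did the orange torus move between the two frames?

1.8

The orange torus moved from about (10.7, 5.8) to (12.1, 6.9), a distance of √(1.4² + 1.1²) ≈ 1.8.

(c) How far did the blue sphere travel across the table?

1.9

The blue sphere moved from about (12.8, 2.3) to (11.5, 3.7), a distance of √(1.3² + 1.4²) ≈ 1.9.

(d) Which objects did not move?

the red capsule and the white cube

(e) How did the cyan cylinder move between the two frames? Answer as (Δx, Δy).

(1.5, -2.1)

The cyan cylinder started near (3.4, 2.9) and ended near (4.9, 0.8).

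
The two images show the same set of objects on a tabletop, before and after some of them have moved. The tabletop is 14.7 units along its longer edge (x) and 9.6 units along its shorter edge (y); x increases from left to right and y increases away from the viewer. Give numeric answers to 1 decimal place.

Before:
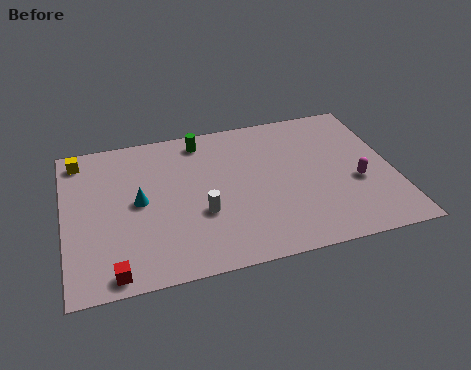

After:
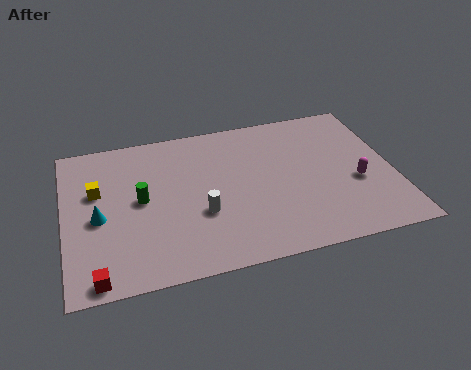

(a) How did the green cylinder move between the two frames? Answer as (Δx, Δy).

(-2.9, -3.3)

The green cylinder was at about (6.3, 8.3) and moved to about (3.4, 5.0).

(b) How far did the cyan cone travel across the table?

1.9

From (3.3, 4.9) to (1.5, 4.3), the cyan cone covered √(1.8² + 0.6²) ≈ 1.9 units.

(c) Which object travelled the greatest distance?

the green cylinder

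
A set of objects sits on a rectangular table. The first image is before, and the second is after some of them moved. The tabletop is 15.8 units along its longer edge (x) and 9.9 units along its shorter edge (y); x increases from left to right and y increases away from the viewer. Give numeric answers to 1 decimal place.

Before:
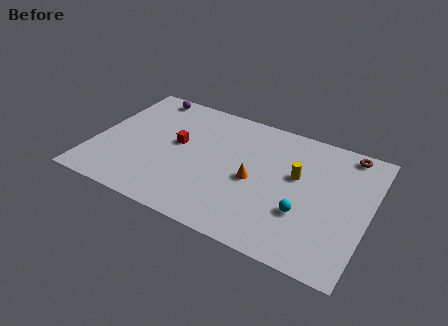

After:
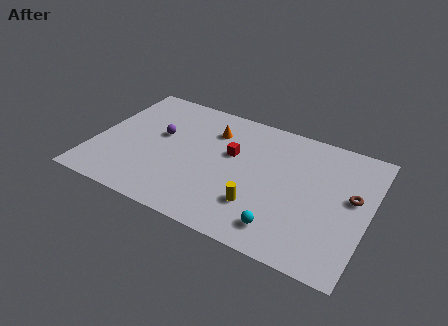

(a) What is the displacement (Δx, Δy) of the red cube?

(3.1, 0.5)

The red cube started near (4.7, 5.5) and ended near (7.8, 6.0).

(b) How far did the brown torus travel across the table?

3.4

The brown torus moved from about (14.2, 8.9) to (14.8, 5.6), a distance of √(0.6² + 3.3²) ≈ 3.4.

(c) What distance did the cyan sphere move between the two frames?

1.9

The cyan sphere was near (12.3, 3.3) before and (11.3, 1.7) after, so it travelled √(1.0² + 1.6²) ≈ 1.9 units.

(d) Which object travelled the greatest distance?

the orange cone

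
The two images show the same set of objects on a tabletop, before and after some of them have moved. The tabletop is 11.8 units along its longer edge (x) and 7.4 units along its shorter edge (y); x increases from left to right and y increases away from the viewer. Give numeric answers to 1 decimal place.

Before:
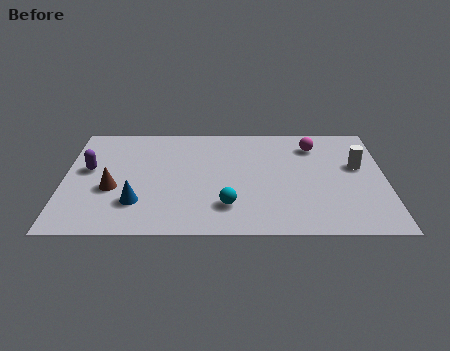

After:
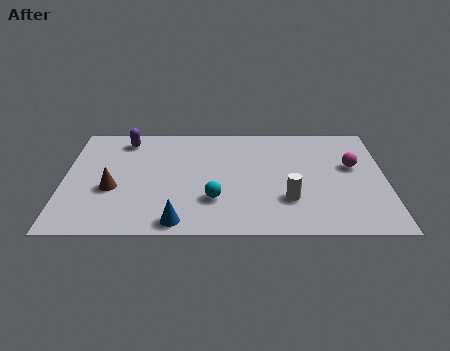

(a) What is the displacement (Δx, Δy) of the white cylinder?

(-2.6, -2.2)

From the two frames, the white cylinder sits at roughly (10.8, 4.4) before and (8.2, 2.2) after.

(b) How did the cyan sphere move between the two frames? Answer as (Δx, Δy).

(-0.5, 0.4)

From the two frames, the cyan sphere sits at roughly (6.0, 1.8) before and (5.5, 2.2) after.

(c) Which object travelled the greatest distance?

the white cylinder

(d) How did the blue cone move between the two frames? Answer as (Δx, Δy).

(1.5, -1.2)

From the two frames, the blue cone sits at roughly (2.7, 2.0) before and (4.2, 0.8) after.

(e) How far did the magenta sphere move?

2.0

The magenta sphere moved from about (9.2, 5.8) to (10.6, 4.4), a distance of √(1.4² + 1.4²) ≈ 2.0.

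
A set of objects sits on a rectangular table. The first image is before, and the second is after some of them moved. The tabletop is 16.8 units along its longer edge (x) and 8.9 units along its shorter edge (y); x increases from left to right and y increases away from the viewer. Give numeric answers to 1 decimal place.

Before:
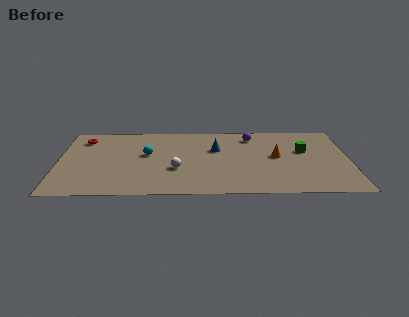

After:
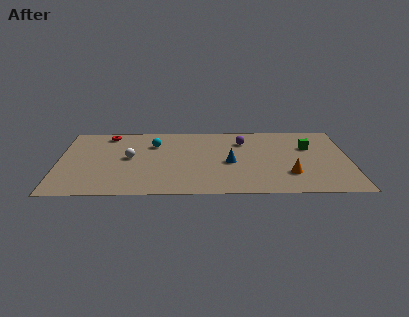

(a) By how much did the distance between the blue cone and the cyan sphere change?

+1.0

Before: roughly 4.0 units apart; after: 5.0. That's 1.0 units further apart.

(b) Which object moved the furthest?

the white sphere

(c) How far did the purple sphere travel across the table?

0.8

From (11.2, 7.3) to (10.7, 6.7), the purple sphere covered √(0.5² + 0.6²) ≈ 0.8 units.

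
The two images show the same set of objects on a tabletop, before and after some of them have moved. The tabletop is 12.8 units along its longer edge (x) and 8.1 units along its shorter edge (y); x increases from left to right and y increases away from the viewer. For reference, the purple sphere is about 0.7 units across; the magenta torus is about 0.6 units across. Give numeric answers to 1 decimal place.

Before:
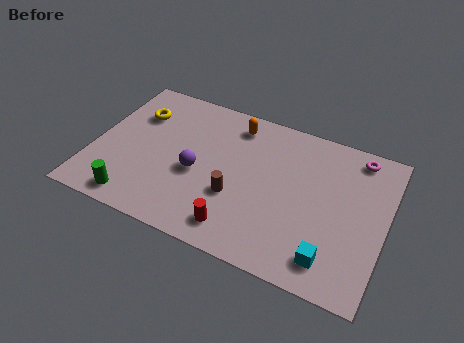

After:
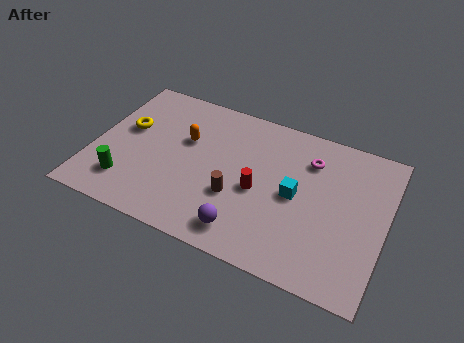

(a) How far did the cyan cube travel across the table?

3.2

The cyan cube moved from about (10.7, 1.4) to (8.9, 4.0), a distance of √(1.8² + 2.6²) ≈ 3.2.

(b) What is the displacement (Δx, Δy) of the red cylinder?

(0.6, 2.3)

From the two frames, the red cylinder sits at roughly (6.7, 1.3) before and (7.3, 3.6) after.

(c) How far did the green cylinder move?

0.9

From (2.2, 1.0) to (1.7, 1.8), the green cylinder covered √(0.5² + 0.8²) ≈ 0.9 units.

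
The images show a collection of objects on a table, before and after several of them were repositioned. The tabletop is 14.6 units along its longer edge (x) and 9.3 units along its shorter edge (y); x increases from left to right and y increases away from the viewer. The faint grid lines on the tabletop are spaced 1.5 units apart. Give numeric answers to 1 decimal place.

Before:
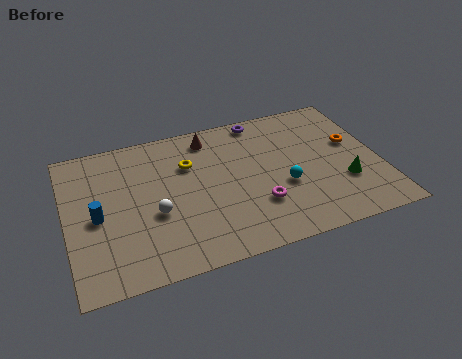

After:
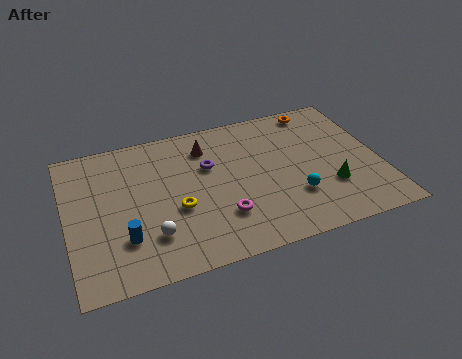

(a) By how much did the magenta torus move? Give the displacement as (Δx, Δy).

(-1.7, -0.2)

The magenta torus started near (8.7, 2.8) and ended near (7.0, 2.6).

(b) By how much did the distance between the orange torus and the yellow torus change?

+0.7

They were about 7.8 units apart before and 8.5 after — 0.7 units further apart.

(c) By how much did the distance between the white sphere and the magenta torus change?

-1.5

The distance was about 4.8 in the first image and 3.3 in the second, so they moved 1.5 units closer together.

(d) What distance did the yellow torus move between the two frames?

2.8

The yellow torus moved from about (5.8, 6.4) to (5.0, 3.7), a distance of √(0.8² + 2.7²) ≈ 2.8.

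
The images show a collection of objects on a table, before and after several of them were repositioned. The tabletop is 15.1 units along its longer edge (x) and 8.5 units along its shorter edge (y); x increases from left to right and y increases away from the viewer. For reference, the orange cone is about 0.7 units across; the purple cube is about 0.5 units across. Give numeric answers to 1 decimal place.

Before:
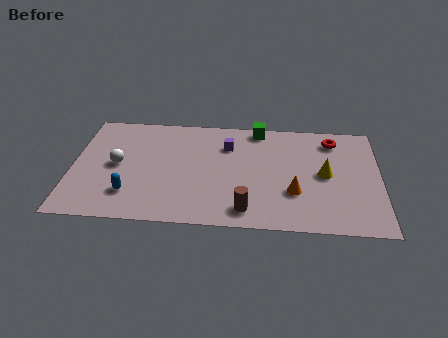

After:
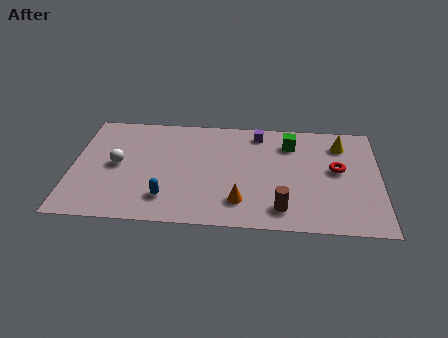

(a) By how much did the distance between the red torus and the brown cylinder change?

-2.9

They were about 7.1 units apart before and 4.2 after — 2.9 units closer together.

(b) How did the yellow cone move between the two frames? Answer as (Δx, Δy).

(0.8, 2.4)

The yellow cone started near (12.4, 4.3) and ended near (13.2, 6.7).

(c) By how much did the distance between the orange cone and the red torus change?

+0.9

They were about 4.6 units apart before and 5.5 after — 0.9 units further apart.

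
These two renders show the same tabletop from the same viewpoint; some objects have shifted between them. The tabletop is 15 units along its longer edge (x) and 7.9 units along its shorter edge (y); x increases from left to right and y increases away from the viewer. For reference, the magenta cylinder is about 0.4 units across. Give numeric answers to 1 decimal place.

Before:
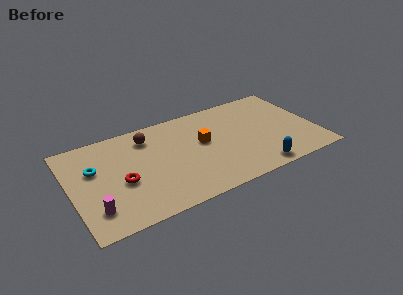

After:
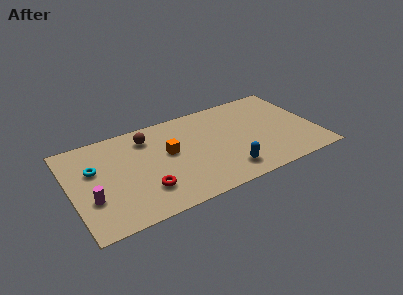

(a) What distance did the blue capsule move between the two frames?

1.9

The blue capsule moved from about (11.0, 0.9) to (9.2, 1.5), a distance of √(1.8² + 0.6²) ≈ 1.9.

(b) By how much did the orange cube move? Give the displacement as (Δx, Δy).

(-2.1, 0.0)

From the two frames, the orange cube sits at roughly (8.1, 4.5) before and (6.0, 4.5) after.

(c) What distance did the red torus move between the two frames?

1.8

The red torus was near (3.0, 3.3) before and (4.3, 2.1) after, so it travelled √(1.3² + 1.2²) ≈ 1.8 units.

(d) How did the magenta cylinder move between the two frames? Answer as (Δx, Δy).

(-0.1, 0.9)

The magenta cylinder started near (1.2, 1.8) and ended near (1.1, 2.7).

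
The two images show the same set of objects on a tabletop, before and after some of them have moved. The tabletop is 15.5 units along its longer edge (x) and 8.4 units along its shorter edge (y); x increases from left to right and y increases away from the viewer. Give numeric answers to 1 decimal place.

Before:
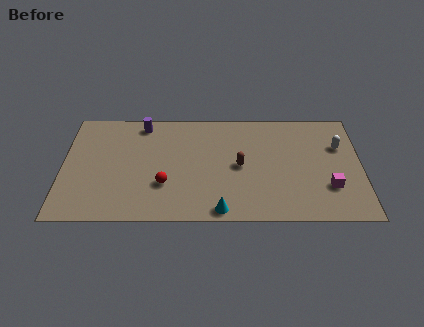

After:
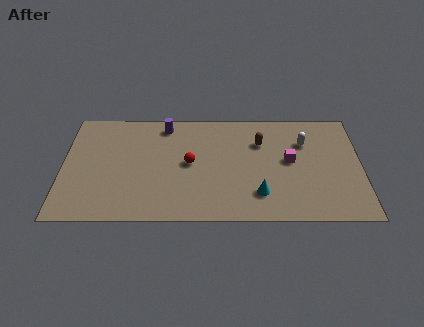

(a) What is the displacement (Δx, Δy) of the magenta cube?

(-2.0, 2.0)

From the two frames, the magenta cube sits at roughly (13.8, 2.5) before and (11.8, 4.5) after.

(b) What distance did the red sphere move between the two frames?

2.1

The red sphere was near (5.3, 2.7) before and (6.6, 4.3) after, so it travelled √(1.3² + 1.6²) ≈ 2.1 units.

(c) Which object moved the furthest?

the magenta cube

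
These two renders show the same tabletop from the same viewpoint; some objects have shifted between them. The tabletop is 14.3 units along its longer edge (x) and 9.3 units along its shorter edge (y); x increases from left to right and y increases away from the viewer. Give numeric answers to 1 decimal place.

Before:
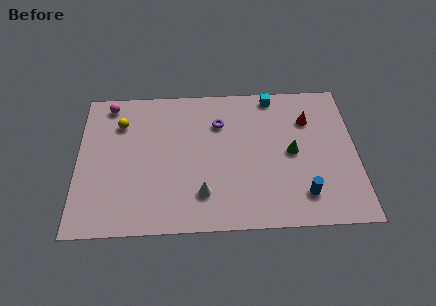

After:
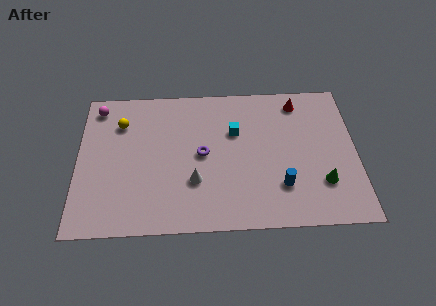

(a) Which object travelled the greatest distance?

the cyan cube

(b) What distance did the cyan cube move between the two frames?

3.0

From (10.1, 8.4) to (8.1, 6.1), the cyan cube covered √(2.0² + 2.3²) ≈ 3.0 units.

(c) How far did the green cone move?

2.5

From (11.0, 4.6) to (12.5, 2.6), the green cone covered √(1.5² + 2.0²) ≈ 2.5 units.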